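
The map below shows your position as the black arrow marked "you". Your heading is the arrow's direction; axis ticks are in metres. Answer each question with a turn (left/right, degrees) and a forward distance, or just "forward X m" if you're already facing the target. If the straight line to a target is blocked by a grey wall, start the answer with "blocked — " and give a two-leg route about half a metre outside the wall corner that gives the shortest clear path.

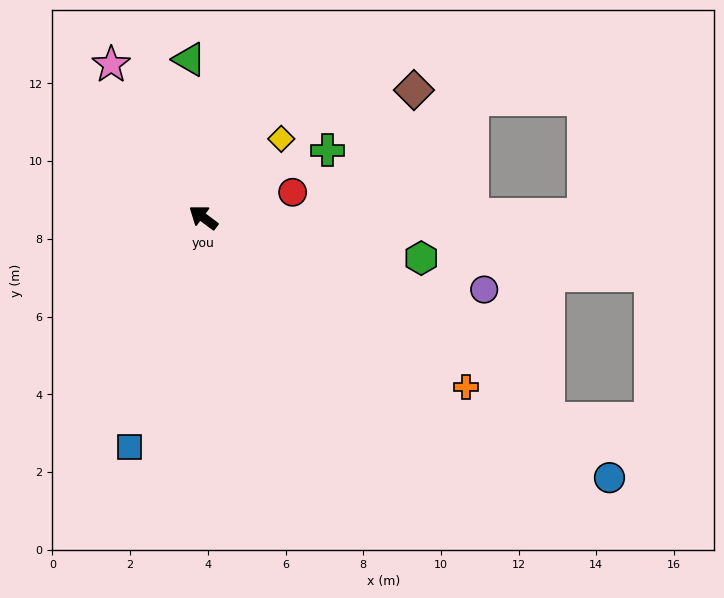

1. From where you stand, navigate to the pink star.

turn right 22°, forward 4.6 m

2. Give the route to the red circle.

turn right 128°, forward 2.4 m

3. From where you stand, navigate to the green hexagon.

turn right 154°, forward 5.7 m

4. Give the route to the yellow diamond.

turn right 98°, forward 2.8 m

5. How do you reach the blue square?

turn left 109°, forward 6.2 m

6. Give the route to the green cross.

turn right 115°, forward 3.6 m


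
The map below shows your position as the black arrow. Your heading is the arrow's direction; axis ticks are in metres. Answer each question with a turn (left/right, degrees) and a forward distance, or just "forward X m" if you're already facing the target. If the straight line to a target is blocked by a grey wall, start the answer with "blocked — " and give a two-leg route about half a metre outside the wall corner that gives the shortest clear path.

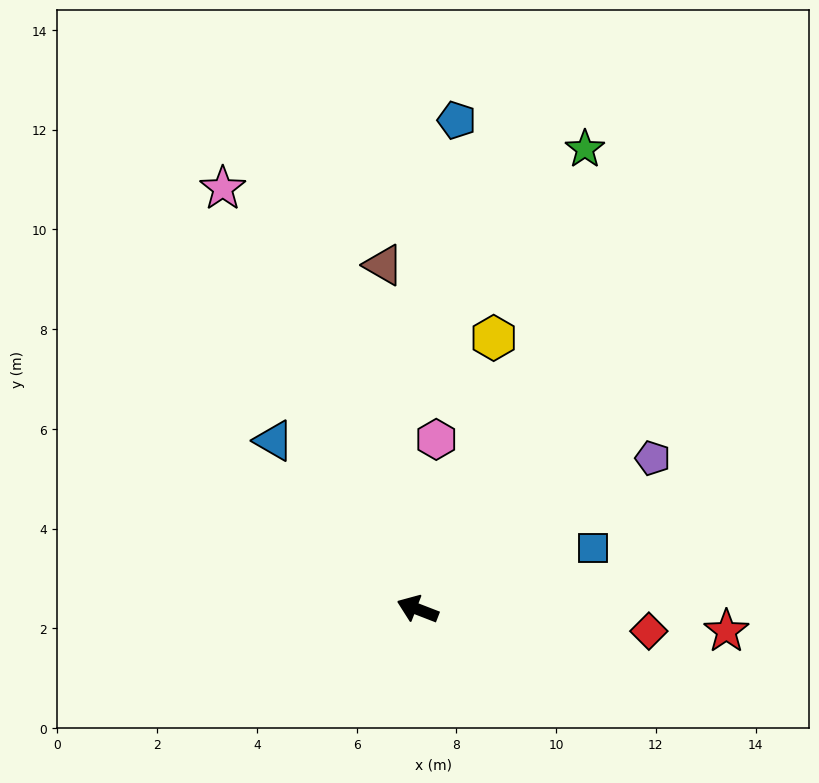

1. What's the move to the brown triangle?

turn right 63°, forward 6.9 m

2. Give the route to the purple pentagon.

turn right 126°, forward 5.6 m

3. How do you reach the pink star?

turn right 44°, forward 9.3 m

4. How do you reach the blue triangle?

turn right 28°, forward 4.4 m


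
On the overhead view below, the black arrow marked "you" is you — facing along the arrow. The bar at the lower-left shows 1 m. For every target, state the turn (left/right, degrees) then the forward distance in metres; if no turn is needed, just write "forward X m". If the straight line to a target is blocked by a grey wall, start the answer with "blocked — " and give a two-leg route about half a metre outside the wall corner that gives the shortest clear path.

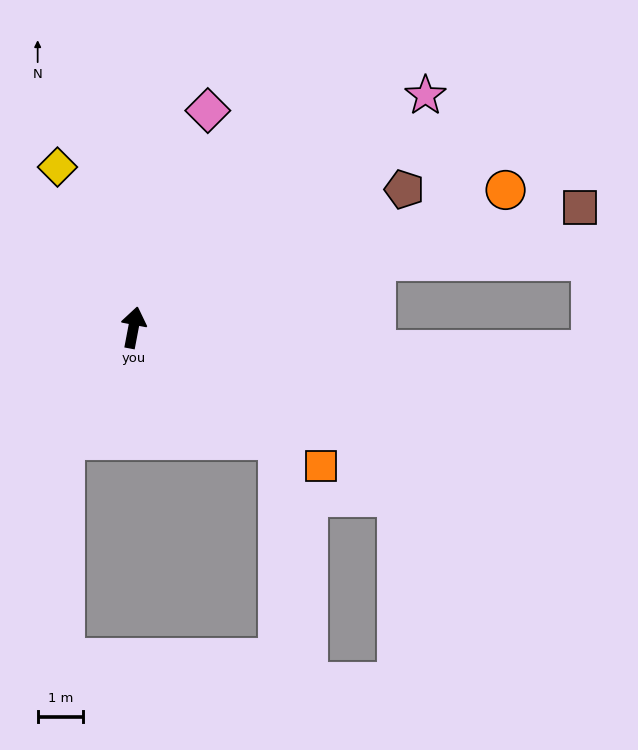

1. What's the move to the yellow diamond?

turn left 36°, forward 3.9 m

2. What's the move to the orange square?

turn right 116°, forward 5.1 m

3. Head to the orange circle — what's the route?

turn right 59°, forward 8.7 m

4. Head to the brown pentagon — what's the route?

turn right 52°, forward 6.7 m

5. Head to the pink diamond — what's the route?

turn right 8°, forward 5.1 m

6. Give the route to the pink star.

turn right 41°, forward 8.2 m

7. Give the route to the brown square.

turn right 64°, forward 10.2 m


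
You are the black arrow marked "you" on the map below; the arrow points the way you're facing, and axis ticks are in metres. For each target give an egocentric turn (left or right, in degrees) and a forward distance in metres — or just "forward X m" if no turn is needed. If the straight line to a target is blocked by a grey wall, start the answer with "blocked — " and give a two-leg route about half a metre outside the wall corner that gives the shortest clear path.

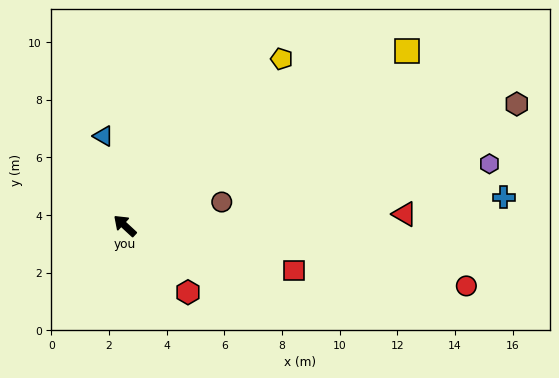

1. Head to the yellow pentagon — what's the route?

turn right 91°, forward 7.9 m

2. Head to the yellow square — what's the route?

turn right 106°, forward 11.5 m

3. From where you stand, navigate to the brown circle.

turn right 124°, forward 3.5 m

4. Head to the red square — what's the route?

turn right 152°, forward 6.1 m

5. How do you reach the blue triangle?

turn right 34°, forward 3.2 m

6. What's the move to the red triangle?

turn right 135°, forward 9.7 m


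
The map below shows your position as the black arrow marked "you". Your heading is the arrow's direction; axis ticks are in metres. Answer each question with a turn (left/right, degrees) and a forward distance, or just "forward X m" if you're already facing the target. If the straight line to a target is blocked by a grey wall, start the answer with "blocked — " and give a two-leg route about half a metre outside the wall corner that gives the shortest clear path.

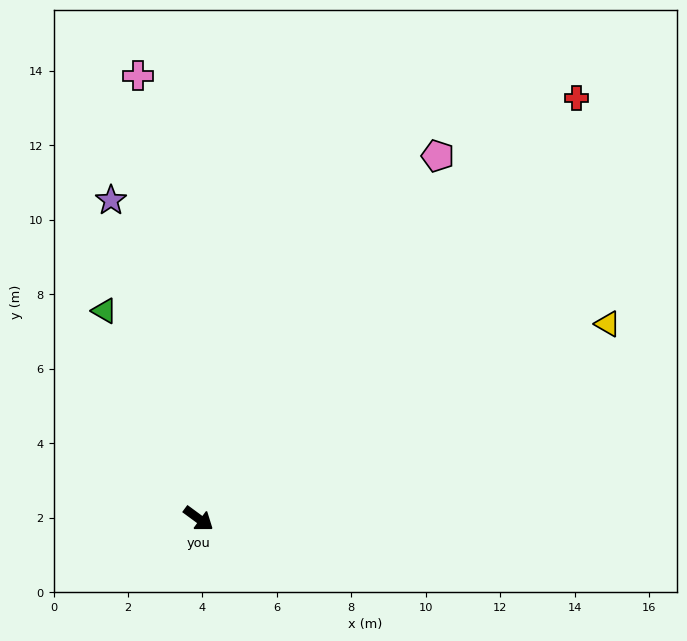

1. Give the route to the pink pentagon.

turn left 93°, forward 11.7 m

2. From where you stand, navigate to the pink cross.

turn left 134°, forward 12.0 m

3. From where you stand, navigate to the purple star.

turn left 142°, forward 8.9 m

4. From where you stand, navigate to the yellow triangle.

turn left 62°, forward 12.2 m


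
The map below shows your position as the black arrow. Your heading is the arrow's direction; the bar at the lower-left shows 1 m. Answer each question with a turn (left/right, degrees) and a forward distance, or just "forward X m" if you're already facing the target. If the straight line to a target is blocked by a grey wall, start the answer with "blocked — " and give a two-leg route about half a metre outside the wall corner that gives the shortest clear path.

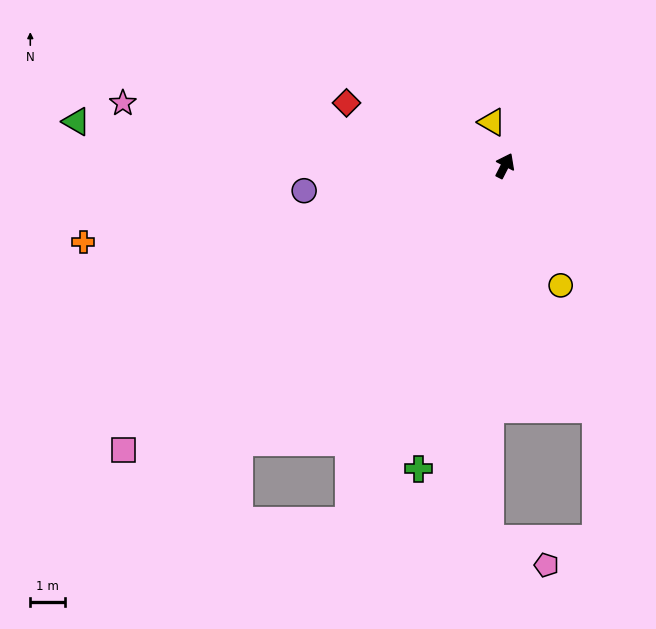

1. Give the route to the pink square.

turn left 154°, forward 13.7 m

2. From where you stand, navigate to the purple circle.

turn left 124°, forward 5.8 m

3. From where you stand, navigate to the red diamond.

turn left 95°, forward 4.9 m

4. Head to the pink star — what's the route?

turn left 108°, forward 11.2 m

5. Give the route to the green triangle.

turn left 111°, forward 12.4 m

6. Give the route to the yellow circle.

turn right 128°, forward 3.8 m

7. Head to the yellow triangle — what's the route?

turn left 44°, forward 1.3 m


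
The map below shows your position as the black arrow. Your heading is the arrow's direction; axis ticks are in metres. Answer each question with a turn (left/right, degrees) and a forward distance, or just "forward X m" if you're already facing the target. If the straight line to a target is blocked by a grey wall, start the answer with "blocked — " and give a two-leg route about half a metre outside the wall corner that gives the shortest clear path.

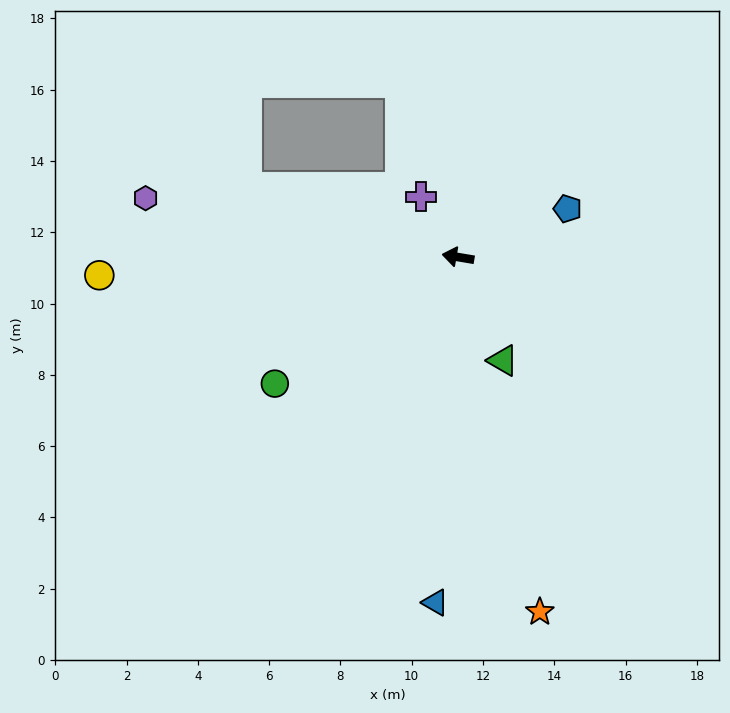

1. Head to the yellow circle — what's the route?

turn left 12°, forward 10.1 m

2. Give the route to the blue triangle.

turn left 96°, forward 9.7 m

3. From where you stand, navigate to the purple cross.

turn right 49°, forward 2.0 m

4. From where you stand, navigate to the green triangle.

turn left 123°, forward 3.2 m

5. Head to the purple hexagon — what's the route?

forward 8.9 m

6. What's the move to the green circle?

turn left 44°, forward 6.2 m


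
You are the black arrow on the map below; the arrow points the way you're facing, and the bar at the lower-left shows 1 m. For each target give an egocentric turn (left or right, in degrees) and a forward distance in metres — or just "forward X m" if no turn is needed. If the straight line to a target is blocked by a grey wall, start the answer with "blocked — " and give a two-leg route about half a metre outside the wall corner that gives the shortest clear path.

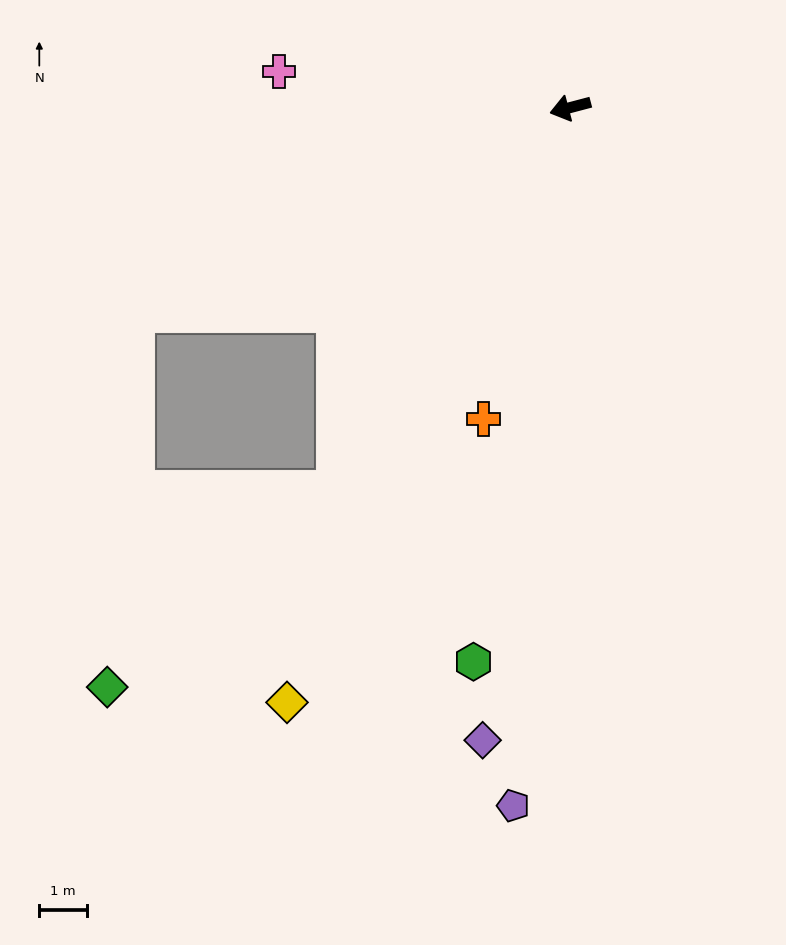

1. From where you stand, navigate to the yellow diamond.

turn left 50°, forward 13.8 m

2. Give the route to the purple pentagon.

turn left 71°, forward 14.7 m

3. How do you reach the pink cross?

turn right 22°, forward 6.1 m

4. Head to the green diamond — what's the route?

blocked — turn left 44°, forward 9.4 m, then turn right 18°, forward 6.3 m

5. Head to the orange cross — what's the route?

turn left 60°, forward 6.8 m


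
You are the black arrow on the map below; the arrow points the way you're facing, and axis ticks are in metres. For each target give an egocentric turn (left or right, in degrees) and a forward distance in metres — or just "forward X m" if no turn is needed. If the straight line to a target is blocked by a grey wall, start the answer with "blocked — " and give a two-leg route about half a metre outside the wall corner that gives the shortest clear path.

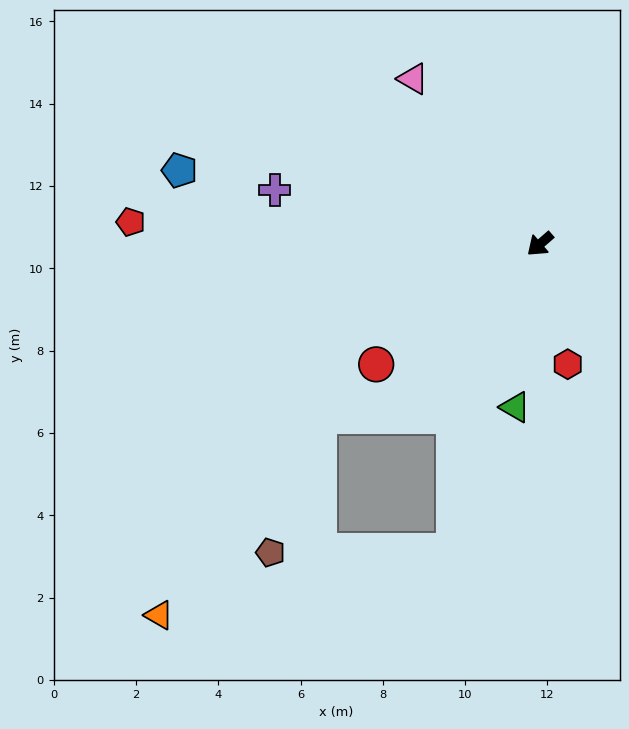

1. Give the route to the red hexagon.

turn left 62°, forward 3.0 m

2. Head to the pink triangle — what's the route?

turn right 93°, forward 5.1 m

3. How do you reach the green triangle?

turn left 40°, forward 4.0 m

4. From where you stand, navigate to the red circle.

turn right 5°, forward 4.9 m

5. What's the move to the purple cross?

turn right 53°, forward 6.6 m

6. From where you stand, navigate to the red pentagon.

turn right 44°, forward 10.0 m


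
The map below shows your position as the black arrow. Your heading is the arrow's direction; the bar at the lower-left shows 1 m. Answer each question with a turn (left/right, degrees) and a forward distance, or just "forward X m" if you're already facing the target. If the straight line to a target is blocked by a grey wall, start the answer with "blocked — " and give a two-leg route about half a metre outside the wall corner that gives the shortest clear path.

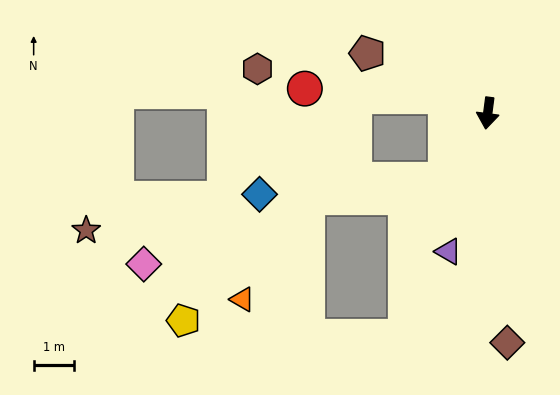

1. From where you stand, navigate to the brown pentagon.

turn right 109°, forward 3.3 m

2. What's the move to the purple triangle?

turn right 8°, forward 3.5 m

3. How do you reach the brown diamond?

turn left 12°, forward 5.7 m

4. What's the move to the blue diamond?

blocked — turn right 25°, forward 1.9 m, then turn right 53°, forward 4.6 m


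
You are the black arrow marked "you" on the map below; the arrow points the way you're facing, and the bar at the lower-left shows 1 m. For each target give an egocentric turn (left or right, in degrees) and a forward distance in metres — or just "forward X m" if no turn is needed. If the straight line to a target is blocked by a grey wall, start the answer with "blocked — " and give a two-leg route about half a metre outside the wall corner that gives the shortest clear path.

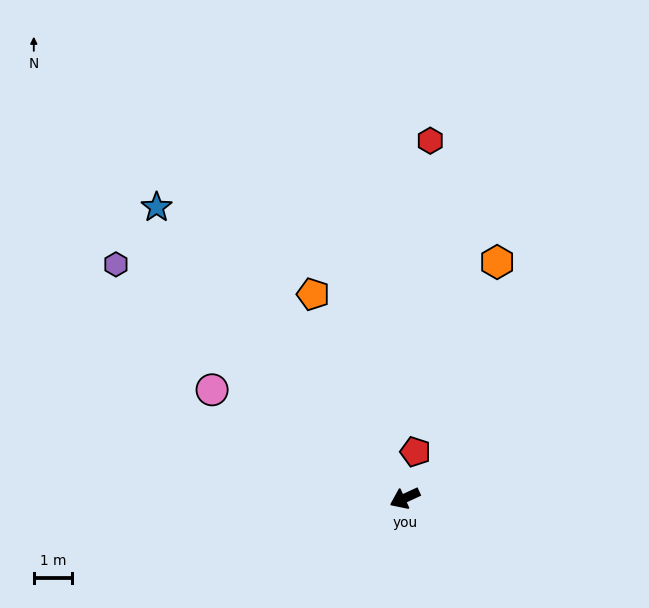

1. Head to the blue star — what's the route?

turn right 74°, forward 10.0 m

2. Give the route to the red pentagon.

turn right 128°, forward 1.2 m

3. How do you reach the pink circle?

turn right 54°, forward 5.8 m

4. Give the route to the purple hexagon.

turn right 64°, forward 9.7 m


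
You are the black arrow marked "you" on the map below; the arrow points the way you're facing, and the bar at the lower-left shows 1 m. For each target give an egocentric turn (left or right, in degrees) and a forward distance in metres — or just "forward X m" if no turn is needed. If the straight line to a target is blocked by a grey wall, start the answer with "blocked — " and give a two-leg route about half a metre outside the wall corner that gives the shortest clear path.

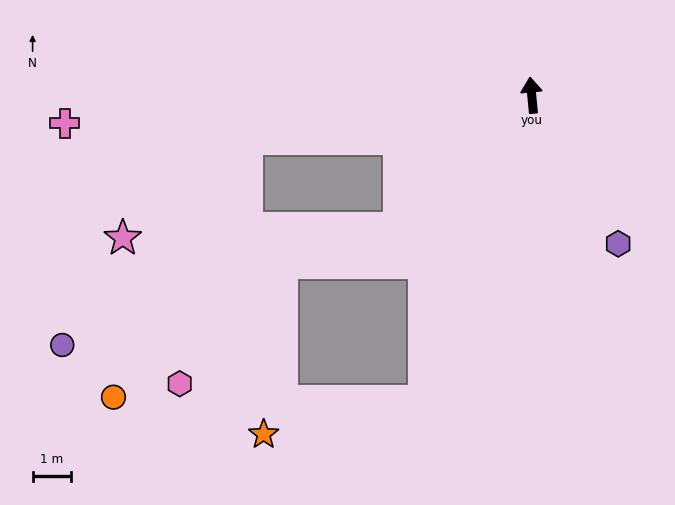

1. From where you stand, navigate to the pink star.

blocked — turn left 93°, forward 7.5 m, then turn left 30°, forward 4.1 m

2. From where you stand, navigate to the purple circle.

blocked — turn left 93°, forward 7.5 m, then turn left 40°, forward 7.2 m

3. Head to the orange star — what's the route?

blocked — turn left 155°, forward 8.5 m, then turn right 59°, forward 4.3 m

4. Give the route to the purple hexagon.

turn right 155°, forward 4.5 m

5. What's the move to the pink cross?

turn left 88°, forward 12.2 m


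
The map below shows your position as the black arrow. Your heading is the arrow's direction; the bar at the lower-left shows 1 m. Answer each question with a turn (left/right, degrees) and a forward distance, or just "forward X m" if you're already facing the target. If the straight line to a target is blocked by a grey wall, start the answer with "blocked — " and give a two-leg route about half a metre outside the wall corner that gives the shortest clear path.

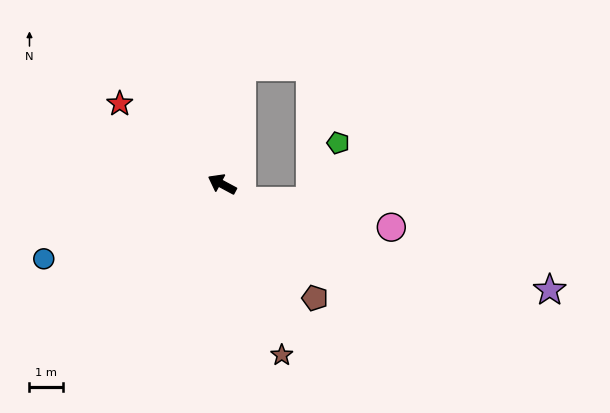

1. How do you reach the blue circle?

turn left 51°, forward 5.7 m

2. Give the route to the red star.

turn right 10°, forward 3.8 m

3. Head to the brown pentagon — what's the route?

turn left 157°, forward 4.3 m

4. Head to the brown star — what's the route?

turn left 137°, forward 5.3 m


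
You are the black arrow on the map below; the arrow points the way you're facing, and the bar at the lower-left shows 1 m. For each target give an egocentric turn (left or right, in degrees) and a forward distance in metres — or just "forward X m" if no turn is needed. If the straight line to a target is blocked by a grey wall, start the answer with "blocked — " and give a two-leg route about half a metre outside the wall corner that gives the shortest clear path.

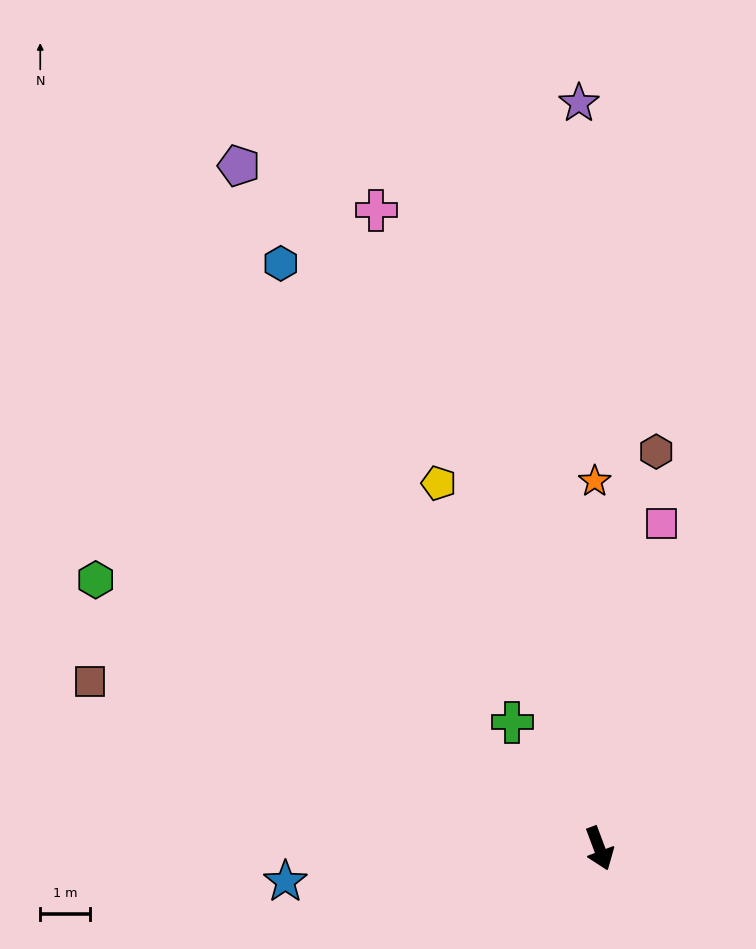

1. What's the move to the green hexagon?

turn right 139°, forward 11.4 m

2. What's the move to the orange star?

turn left 160°, forward 7.3 m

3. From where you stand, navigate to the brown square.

turn right 129°, forward 10.7 m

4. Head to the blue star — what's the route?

turn right 105°, forward 6.3 m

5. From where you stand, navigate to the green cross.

turn right 166°, forward 3.1 m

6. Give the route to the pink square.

turn left 149°, forward 6.6 m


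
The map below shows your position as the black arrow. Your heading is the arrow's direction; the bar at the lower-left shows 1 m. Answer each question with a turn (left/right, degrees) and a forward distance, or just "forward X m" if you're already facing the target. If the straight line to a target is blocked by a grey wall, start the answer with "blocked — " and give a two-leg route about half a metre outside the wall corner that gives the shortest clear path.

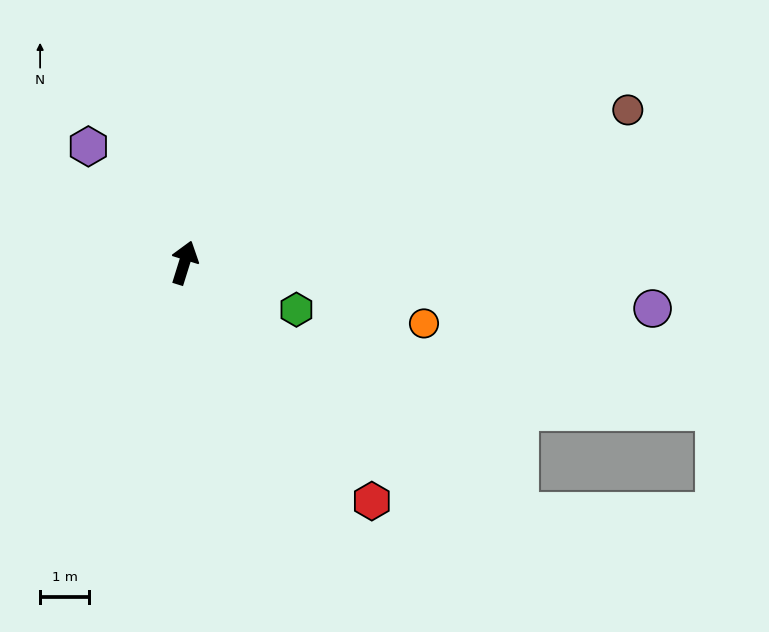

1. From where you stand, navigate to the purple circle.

turn right 78°, forward 9.6 m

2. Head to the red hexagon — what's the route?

turn right 124°, forward 6.2 m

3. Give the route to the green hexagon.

turn right 95°, forward 2.5 m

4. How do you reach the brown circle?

turn right 54°, forward 9.6 m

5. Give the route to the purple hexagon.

turn left 57°, forward 3.1 m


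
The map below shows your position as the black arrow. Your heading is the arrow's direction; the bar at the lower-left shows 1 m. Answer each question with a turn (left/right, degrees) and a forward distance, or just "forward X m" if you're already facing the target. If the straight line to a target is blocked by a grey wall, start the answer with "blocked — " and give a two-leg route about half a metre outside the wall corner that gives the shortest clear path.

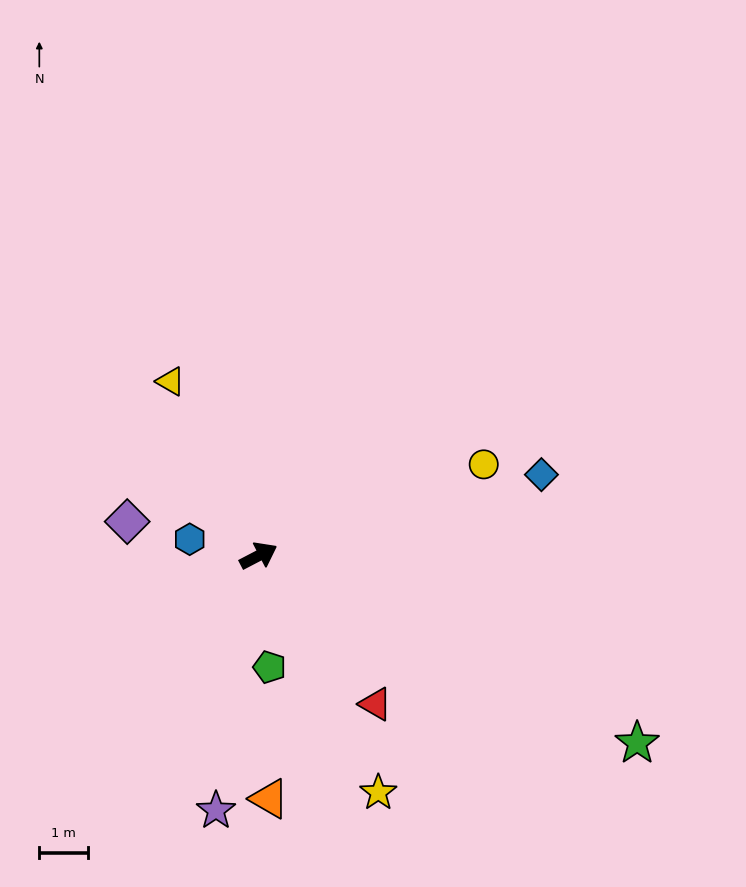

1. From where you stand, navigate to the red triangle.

turn right 79°, forward 3.9 m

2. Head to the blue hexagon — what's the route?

turn left 139°, forward 1.5 m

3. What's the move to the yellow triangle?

turn left 89°, forward 4.0 m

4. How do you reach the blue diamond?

turn right 12°, forward 6.1 m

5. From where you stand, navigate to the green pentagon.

turn right 112°, forward 2.3 m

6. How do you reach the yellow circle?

turn right 5°, forward 5.0 m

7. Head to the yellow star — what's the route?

turn right 91°, forward 5.5 m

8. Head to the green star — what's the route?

turn right 54°, forward 8.7 m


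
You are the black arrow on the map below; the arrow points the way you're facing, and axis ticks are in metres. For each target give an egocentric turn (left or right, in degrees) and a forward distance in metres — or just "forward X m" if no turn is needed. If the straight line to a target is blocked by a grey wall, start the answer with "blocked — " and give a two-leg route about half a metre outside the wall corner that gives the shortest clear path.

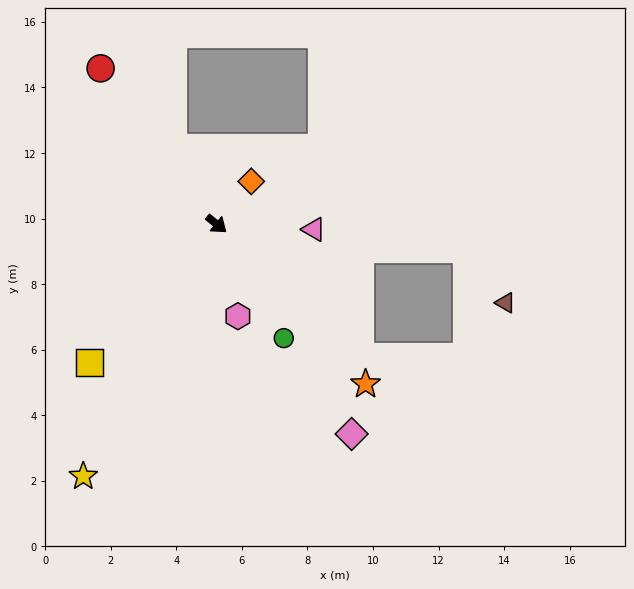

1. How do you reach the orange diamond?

turn left 90°, forward 1.7 m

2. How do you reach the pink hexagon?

turn right 38°, forward 2.9 m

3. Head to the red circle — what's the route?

turn left 166°, forward 5.9 m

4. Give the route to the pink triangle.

turn left 36°, forward 3.0 m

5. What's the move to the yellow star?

turn right 79°, forward 8.7 m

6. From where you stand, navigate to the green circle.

turn right 20°, forward 4.0 m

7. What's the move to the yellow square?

turn right 93°, forward 5.7 m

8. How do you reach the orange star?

turn right 8°, forward 6.7 m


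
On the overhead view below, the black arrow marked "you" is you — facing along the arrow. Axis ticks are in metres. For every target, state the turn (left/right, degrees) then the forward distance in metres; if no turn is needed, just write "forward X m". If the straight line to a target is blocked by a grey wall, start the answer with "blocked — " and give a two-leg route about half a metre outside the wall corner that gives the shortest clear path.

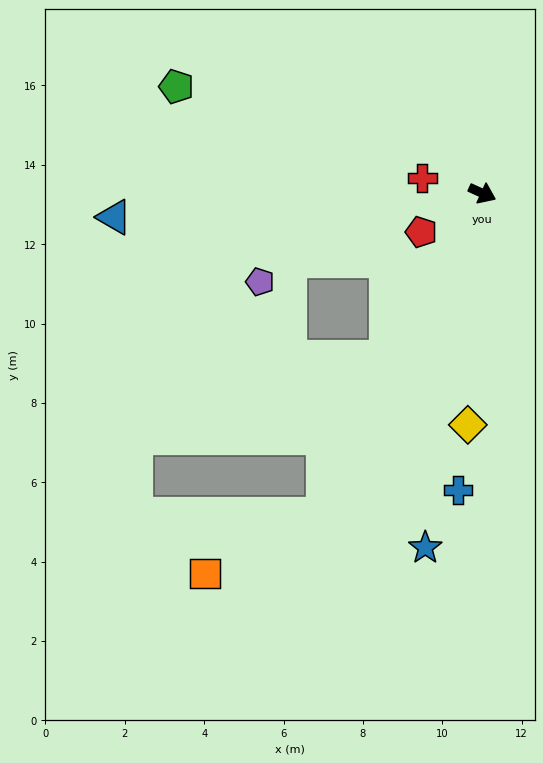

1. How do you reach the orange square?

blocked — turn right 92°, forward 9.0 m, then turn right 37°, forward 3.3 m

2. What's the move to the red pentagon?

turn right 123°, forward 1.8 m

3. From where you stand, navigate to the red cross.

turn right 170°, forward 1.6 m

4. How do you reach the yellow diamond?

turn right 69°, forward 5.8 m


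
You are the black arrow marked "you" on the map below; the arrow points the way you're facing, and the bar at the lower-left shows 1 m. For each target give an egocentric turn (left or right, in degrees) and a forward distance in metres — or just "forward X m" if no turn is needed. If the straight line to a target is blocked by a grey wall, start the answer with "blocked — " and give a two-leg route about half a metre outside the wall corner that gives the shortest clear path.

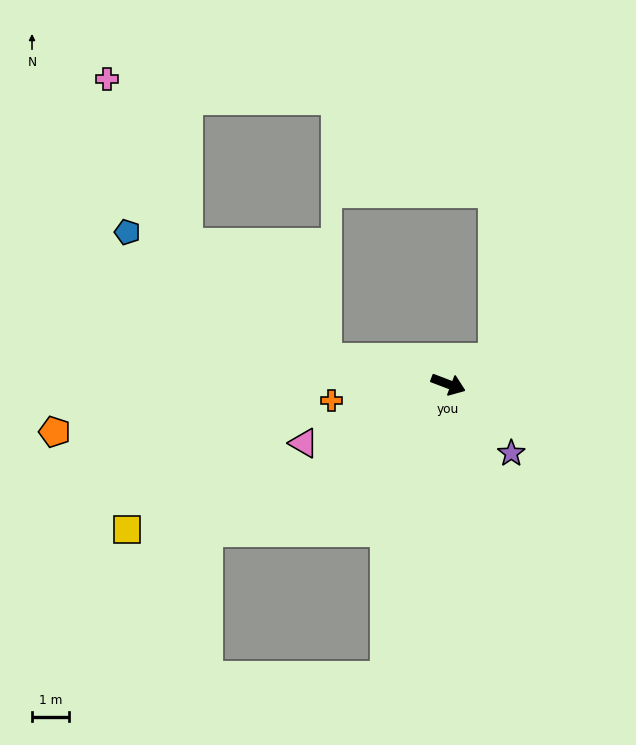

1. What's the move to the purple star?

turn right 27°, forward 2.5 m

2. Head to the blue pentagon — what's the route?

blocked — turn right 171°, forward 3.3 m, then turn right 21°, forward 6.3 m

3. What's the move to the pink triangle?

turn right 137°, forward 4.2 m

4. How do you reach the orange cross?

turn right 151°, forward 3.2 m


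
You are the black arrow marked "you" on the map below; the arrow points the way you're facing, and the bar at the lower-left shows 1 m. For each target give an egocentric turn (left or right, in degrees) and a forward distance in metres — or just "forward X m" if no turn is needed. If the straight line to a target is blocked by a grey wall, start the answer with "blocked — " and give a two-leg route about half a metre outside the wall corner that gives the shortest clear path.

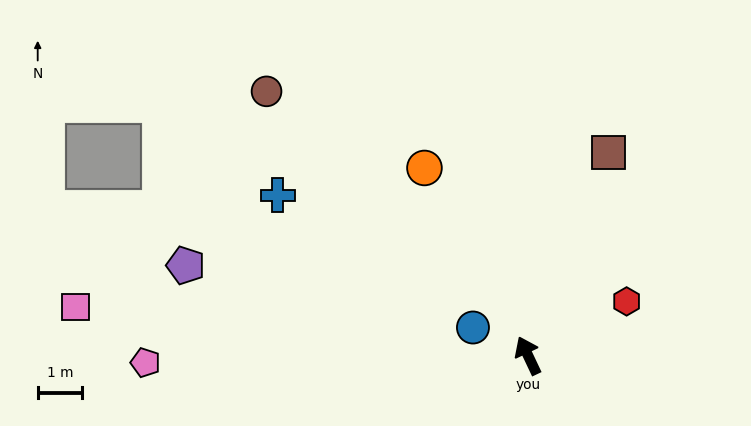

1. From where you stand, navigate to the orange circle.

turn left 4°, forward 4.8 m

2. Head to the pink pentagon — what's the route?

turn left 66°, forward 8.6 m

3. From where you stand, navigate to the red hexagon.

turn right 86°, forward 2.5 m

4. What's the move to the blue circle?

turn left 38°, forward 1.4 m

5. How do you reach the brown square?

turn right 47°, forward 4.9 m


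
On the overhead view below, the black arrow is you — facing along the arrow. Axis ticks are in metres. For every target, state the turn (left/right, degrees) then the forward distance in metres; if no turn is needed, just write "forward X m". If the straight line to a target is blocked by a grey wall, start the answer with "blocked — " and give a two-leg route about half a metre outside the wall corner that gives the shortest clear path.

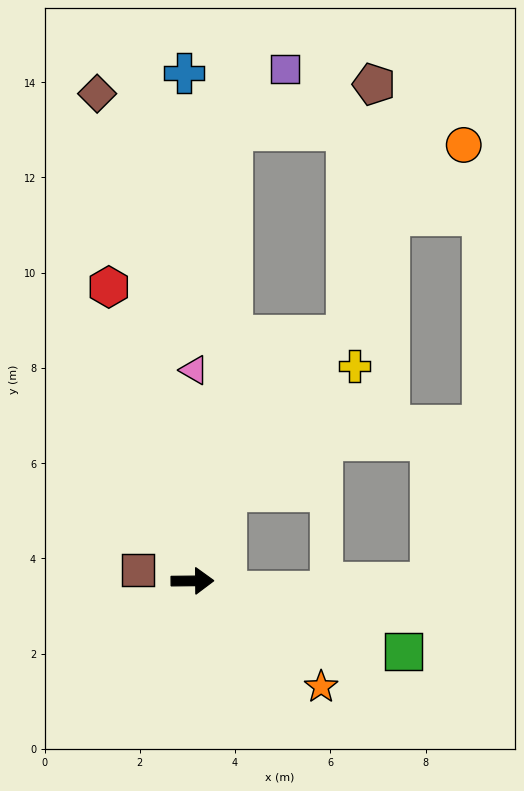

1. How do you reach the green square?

turn right 19°, forward 4.7 m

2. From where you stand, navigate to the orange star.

turn right 40°, forward 3.5 m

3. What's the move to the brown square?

turn left 168°, forward 1.2 m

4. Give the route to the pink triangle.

turn left 89°, forward 4.4 m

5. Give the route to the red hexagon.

turn left 105°, forward 6.4 m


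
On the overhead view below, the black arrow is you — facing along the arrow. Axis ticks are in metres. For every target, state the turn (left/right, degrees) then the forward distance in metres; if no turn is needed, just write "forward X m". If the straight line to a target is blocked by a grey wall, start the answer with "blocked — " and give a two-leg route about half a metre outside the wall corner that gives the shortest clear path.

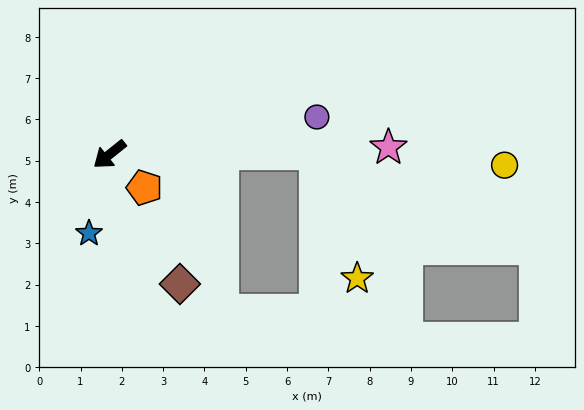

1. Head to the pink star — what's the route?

turn left 143°, forward 6.8 m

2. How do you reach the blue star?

turn left 37°, forward 2.0 m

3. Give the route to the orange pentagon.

turn left 98°, forward 1.2 m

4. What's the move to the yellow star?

blocked — turn left 142°, forward 5.0 m, then turn right 73°, forward 3.2 m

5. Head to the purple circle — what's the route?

turn left 152°, forward 5.1 m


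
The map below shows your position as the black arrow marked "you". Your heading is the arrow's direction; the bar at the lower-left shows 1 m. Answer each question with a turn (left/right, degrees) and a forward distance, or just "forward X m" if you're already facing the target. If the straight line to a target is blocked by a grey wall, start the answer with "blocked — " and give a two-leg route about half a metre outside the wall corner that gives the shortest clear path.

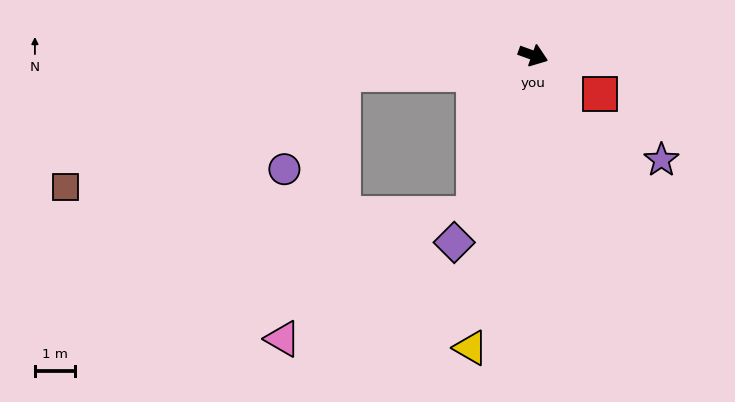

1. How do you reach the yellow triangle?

turn right 82°, forward 7.4 m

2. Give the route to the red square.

turn right 10°, forward 1.9 m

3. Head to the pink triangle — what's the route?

blocked — turn right 154°, forward 4.7 m, then turn left 71°, forward 6.7 m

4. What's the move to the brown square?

blocked — turn right 154°, forward 4.7 m, then turn left 16°, forward 7.5 m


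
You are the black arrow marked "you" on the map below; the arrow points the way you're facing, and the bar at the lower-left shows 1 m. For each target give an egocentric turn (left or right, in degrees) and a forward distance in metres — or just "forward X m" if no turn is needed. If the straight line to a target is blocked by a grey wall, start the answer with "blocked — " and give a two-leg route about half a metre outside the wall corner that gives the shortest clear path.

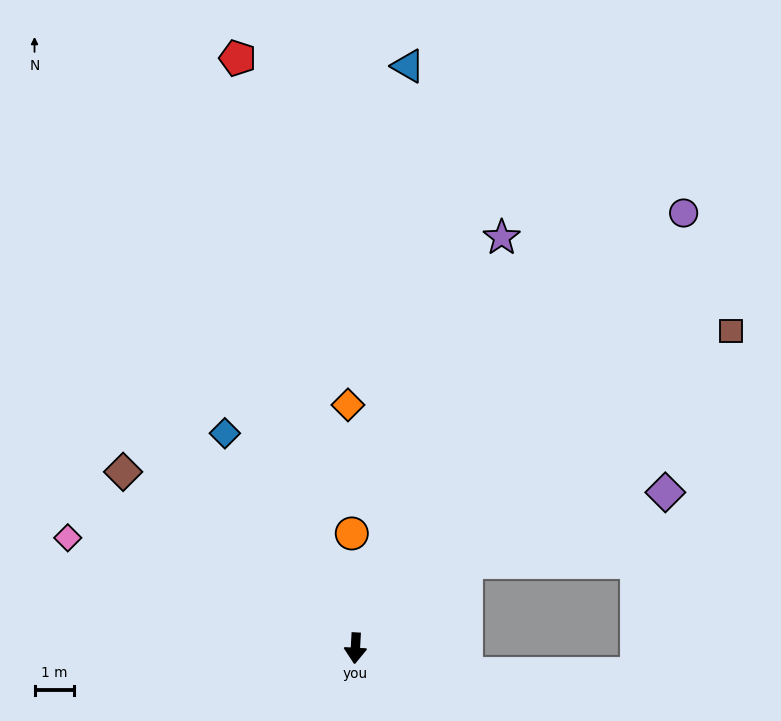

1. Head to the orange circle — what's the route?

turn right 175°, forward 2.9 m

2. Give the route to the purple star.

turn left 163°, forward 11.1 m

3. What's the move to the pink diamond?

turn right 108°, forward 7.9 m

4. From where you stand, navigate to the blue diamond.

turn right 146°, forward 6.4 m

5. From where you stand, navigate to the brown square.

turn left 133°, forward 12.6 m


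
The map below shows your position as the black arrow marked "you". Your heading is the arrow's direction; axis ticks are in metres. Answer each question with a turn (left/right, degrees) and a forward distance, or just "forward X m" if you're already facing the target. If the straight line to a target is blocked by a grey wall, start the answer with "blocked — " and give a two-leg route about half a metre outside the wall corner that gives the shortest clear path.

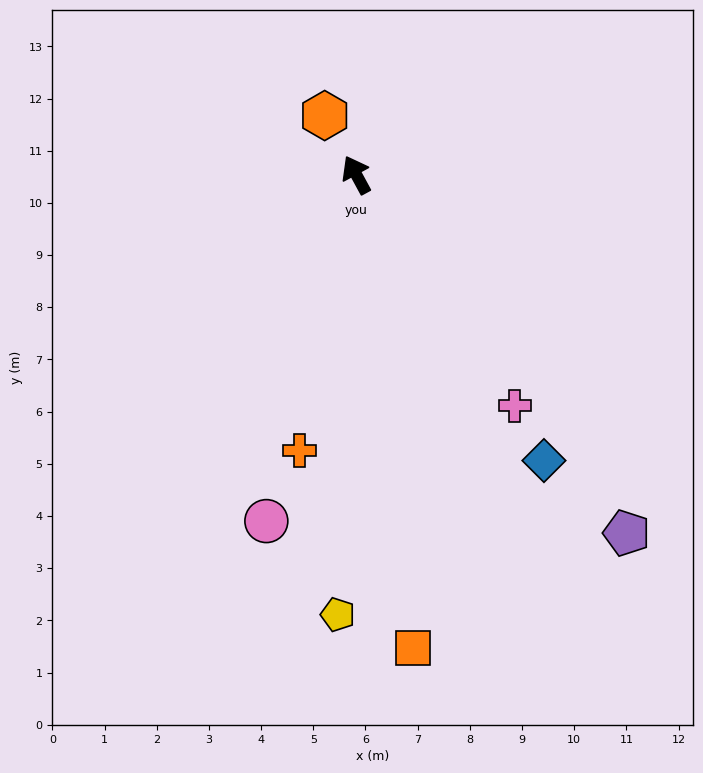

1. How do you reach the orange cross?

turn left 140°, forward 5.4 m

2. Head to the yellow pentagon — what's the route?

turn left 149°, forward 8.4 m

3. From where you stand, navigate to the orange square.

turn left 158°, forward 9.1 m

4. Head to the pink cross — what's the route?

turn right 174°, forward 5.4 m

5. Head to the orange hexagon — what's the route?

forward 1.3 m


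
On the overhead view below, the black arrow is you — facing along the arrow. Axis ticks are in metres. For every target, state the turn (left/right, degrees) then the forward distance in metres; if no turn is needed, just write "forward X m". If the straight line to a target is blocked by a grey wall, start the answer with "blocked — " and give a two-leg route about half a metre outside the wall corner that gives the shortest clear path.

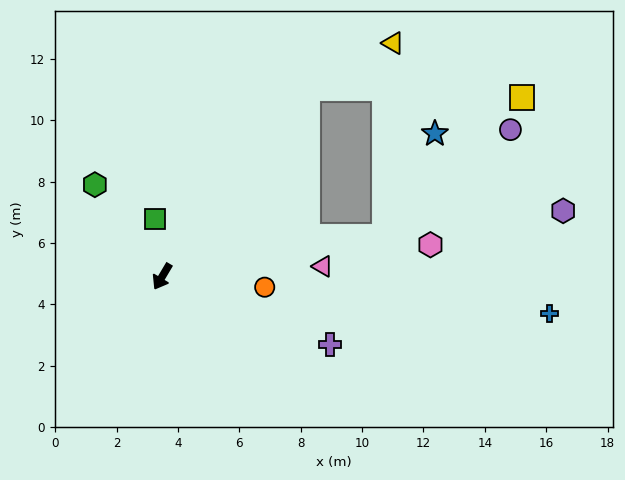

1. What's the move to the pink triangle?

turn left 124°, forward 5.2 m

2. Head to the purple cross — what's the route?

turn left 99°, forward 5.9 m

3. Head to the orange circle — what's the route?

turn left 115°, forward 3.4 m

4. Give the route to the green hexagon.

turn right 113°, forward 3.7 m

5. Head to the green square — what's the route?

turn right 142°, forward 1.9 m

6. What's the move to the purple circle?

blocked — turn left 131°, forward 7.4 m, then turn left 30°, forward 5.4 m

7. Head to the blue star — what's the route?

blocked — turn left 131°, forward 7.4 m, then turn left 54°, forward 3.8 m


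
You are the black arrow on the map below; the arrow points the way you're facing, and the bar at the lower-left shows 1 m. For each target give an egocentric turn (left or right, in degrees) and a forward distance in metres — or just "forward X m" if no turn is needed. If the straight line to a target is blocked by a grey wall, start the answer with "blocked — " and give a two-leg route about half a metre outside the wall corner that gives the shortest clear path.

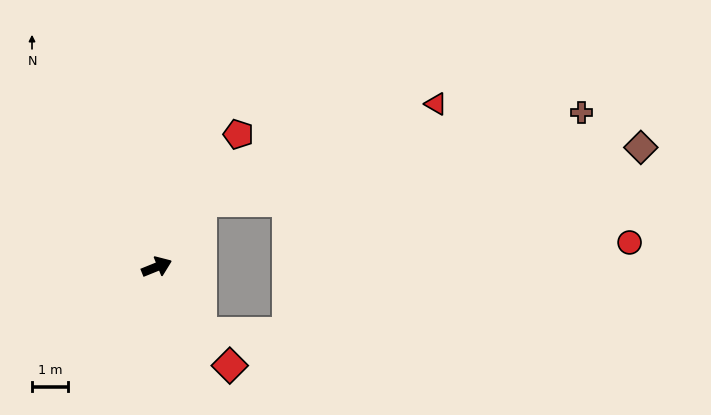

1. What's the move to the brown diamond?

blocked — turn left 34°, forward 2.2 m, then turn right 49°, forward 12.2 m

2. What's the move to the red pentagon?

turn left 36°, forward 4.3 m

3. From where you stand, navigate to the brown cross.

blocked — turn left 34°, forward 2.2 m, then turn right 43°, forward 10.7 m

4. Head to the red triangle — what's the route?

blocked — turn left 34°, forward 2.2 m, then turn right 33°, forward 7.0 m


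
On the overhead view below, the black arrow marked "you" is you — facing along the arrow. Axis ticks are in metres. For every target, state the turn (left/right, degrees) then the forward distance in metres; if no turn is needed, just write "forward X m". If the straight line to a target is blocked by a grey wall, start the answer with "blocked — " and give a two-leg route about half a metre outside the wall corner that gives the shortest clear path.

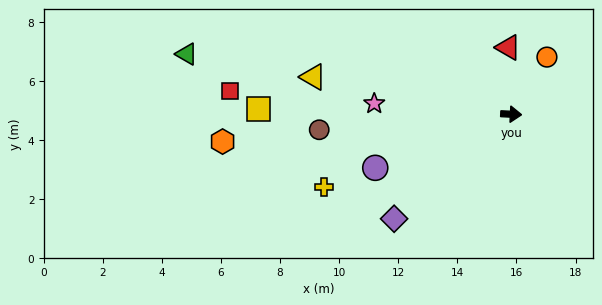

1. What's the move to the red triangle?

turn left 95°, forward 2.3 m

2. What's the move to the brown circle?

turn right 173°, forward 6.5 m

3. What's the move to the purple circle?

turn right 156°, forward 4.9 m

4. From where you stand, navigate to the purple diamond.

turn right 135°, forward 5.3 m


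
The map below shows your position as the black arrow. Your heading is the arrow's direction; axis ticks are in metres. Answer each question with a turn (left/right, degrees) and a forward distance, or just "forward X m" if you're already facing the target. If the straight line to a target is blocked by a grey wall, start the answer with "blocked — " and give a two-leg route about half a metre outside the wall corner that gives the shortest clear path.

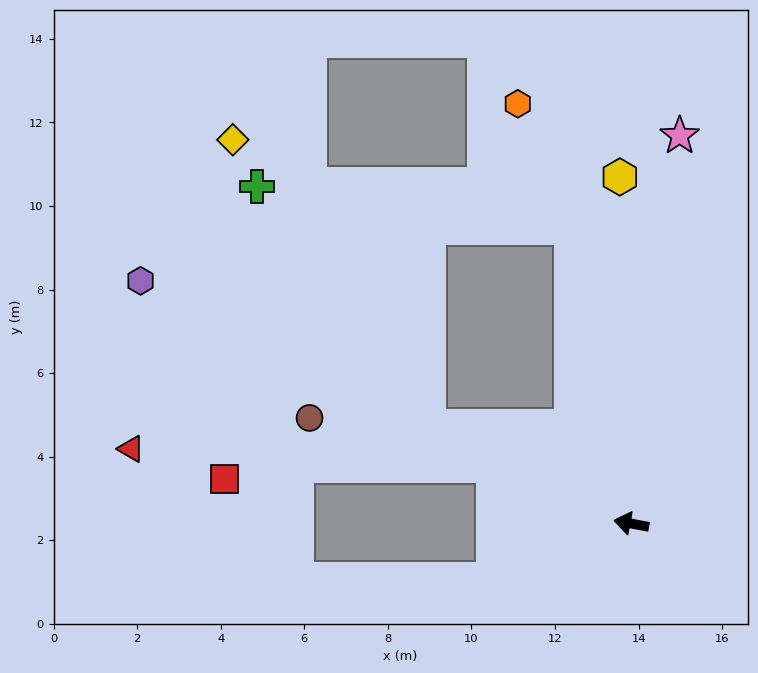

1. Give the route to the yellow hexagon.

turn right 78°, forward 8.3 m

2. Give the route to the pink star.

turn right 87°, forward 9.4 m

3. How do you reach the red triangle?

blocked — turn right 13°, forward 3.6 m, then turn left 21°, forward 8.7 m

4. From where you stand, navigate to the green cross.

blocked — turn right 15°, forward 5.4 m, then turn right 29°, forward 7.1 m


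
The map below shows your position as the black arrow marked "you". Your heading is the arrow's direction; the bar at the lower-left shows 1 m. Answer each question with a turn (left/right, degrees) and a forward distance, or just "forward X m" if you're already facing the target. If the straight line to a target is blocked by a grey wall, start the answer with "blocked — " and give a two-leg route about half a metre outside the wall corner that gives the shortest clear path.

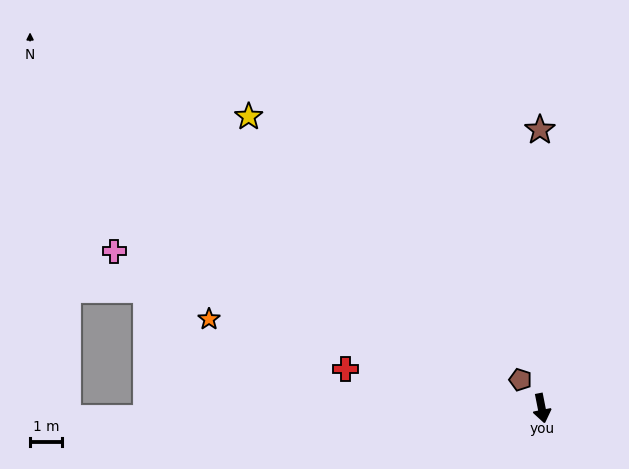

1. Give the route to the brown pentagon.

turn right 154°, forward 1.1 m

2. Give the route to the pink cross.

turn right 121°, forward 14.4 m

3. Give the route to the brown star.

turn left 169°, forward 8.8 m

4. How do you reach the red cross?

turn right 112°, forward 6.3 m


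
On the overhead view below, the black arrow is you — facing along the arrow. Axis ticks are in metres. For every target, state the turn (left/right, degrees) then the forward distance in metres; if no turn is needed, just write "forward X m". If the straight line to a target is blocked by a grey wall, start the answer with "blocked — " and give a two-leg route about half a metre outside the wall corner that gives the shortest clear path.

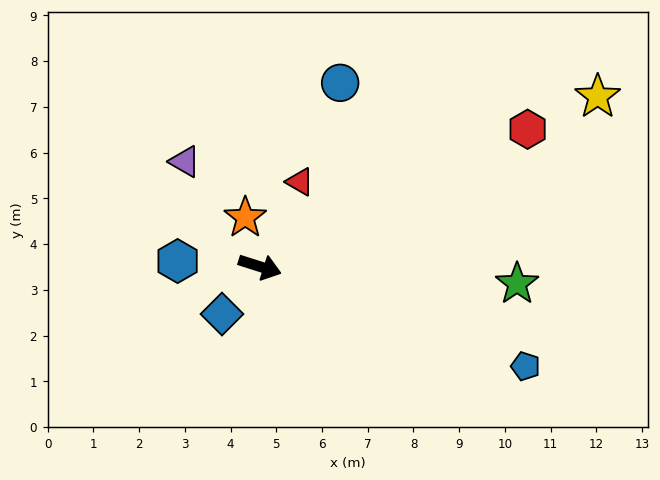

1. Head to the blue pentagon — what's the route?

turn right 3°, forward 6.2 m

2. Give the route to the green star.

turn left 14°, forward 5.6 m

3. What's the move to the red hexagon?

turn left 45°, forward 6.6 m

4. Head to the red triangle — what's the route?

turn left 82°, forward 2.0 m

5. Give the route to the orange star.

turn left 124°, forward 1.1 m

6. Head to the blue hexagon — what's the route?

turn right 166°, forward 1.8 m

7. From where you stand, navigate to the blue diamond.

turn right 111°, forward 1.3 m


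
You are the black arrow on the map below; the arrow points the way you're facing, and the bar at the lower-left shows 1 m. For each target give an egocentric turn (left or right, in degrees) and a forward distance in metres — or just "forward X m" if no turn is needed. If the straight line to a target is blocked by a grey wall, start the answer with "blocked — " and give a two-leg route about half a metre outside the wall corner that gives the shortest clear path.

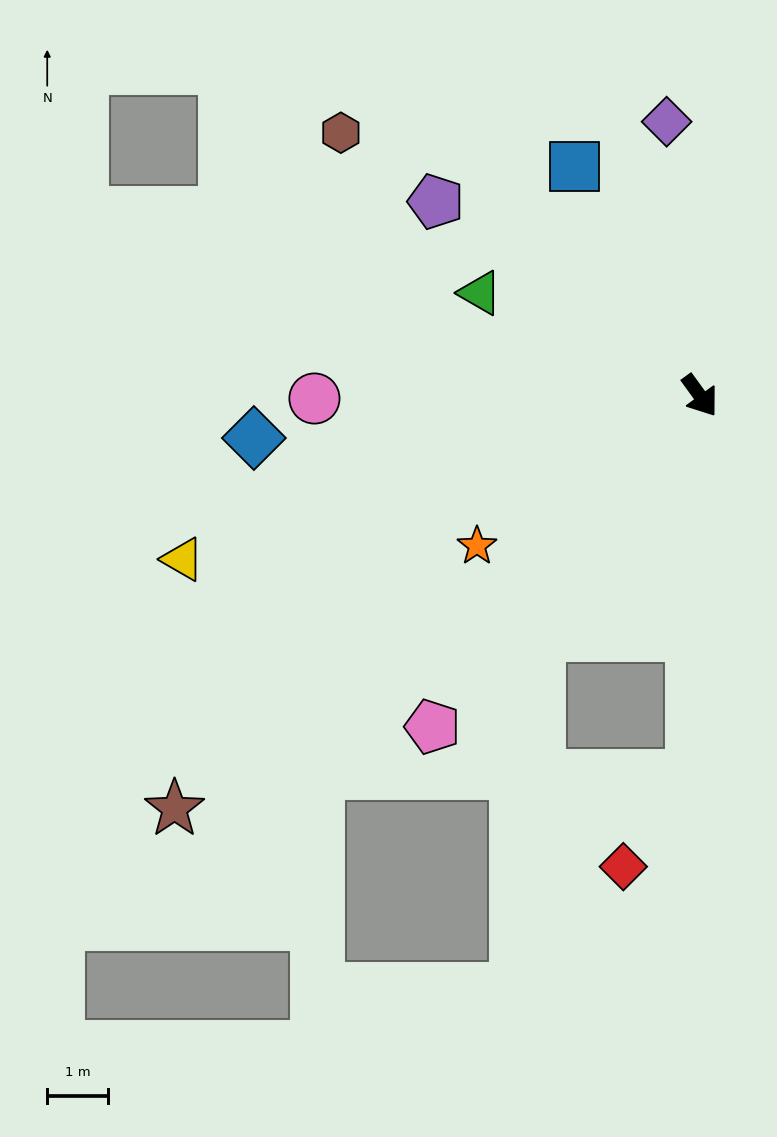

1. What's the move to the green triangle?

turn right 151°, forward 4.0 m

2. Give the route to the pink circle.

turn right 126°, forward 6.3 m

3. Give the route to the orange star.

turn right 92°, forward 4.4 m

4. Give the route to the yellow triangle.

turn right 108°, forward 8.9 m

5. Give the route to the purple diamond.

turn left 151°, forward 4.5 m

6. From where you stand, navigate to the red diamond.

blocked — turn right 37°, forward 6.2 m, then turn right 36°, forward 1.9 m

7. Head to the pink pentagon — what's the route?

turn right 75°, forward 7.0 m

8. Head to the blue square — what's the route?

turn left 173°, forward 4.3 m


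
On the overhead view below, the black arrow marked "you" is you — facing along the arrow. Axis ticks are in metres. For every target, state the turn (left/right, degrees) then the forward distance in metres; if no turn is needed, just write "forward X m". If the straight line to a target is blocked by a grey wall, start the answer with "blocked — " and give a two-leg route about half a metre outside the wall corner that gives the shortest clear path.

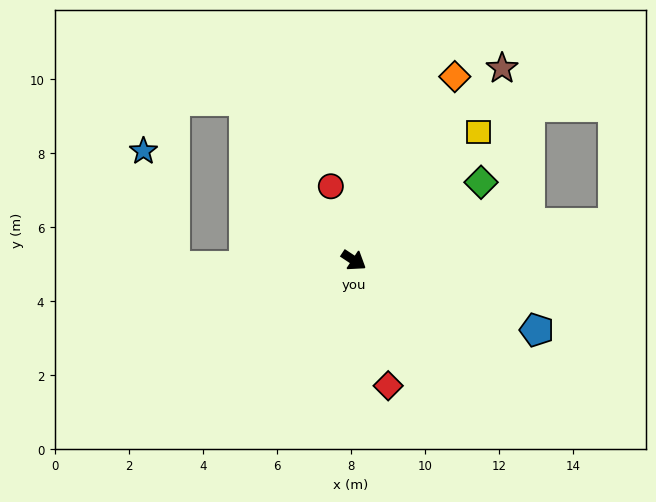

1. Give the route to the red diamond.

turn right 41°, forward 3.5 m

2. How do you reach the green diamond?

turn left 65°, forward 4.0 m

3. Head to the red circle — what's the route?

turn left 141°, forward 2.1 m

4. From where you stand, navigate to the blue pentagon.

turn left 13°, forward 5.3 m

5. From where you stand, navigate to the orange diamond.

turn left 95°, forward 5.7 m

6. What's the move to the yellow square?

turn left 79°, forward 4.8 m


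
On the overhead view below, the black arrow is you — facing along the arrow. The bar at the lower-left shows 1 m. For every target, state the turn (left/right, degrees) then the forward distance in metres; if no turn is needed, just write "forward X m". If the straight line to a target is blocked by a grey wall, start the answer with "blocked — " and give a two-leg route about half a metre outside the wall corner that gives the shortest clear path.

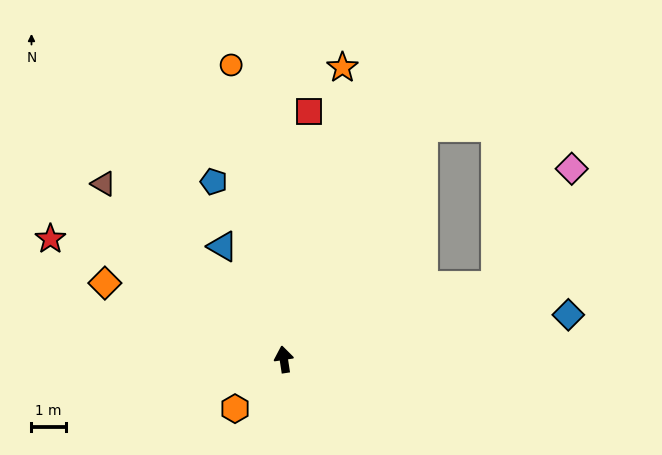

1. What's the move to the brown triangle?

turn left 37°, forward 7.3 m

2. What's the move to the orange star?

turn right 20°, forward 8.7 m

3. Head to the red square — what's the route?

turn right 14°, forward 7.3 m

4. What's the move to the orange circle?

forward 8.7 m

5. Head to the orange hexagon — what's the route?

turn left 127°, forward 2.0 m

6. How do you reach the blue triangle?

turn left 20°, forward 3.7 m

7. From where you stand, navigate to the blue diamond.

turn right 90°, forward 8.4 m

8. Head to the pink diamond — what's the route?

blocked — turn right 79°, forward 6.6 m, then turn left 37°, forward 4.1 m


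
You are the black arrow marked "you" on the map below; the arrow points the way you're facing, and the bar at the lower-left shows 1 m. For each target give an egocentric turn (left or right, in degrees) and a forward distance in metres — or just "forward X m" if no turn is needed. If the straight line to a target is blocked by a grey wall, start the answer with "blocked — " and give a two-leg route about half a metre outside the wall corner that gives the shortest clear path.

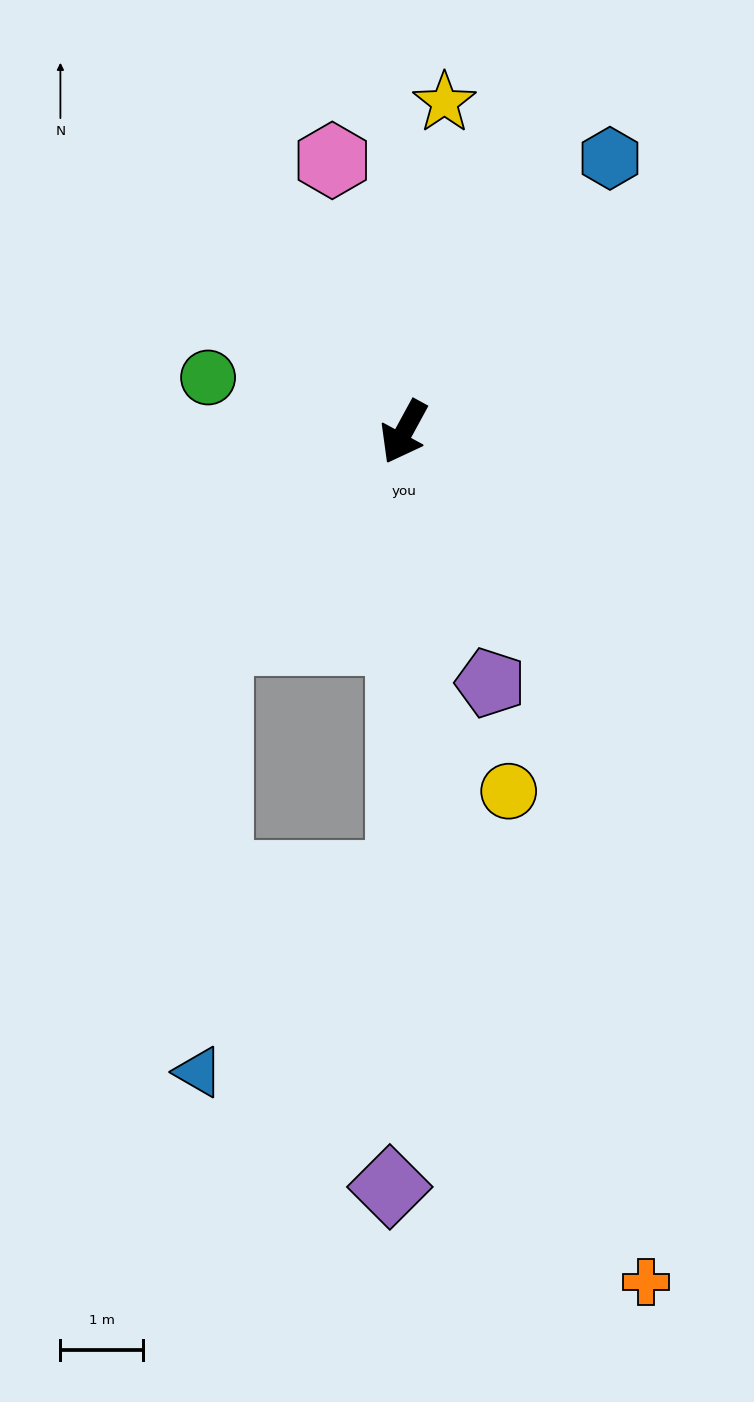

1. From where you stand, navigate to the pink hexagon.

turn right 137°, forward 3.4 m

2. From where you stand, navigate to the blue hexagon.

turn left 172°, forward 4.1 m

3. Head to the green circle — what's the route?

turn right 77°, forward 2.5 m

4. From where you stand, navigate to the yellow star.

turn right 158°, forward 4.0 m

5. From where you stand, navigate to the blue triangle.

blocked — turn right 13°, forward 3.4 m, then turn left 39°, forward 5.2 m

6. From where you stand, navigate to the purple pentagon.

turn left 48°, forward 3.2 m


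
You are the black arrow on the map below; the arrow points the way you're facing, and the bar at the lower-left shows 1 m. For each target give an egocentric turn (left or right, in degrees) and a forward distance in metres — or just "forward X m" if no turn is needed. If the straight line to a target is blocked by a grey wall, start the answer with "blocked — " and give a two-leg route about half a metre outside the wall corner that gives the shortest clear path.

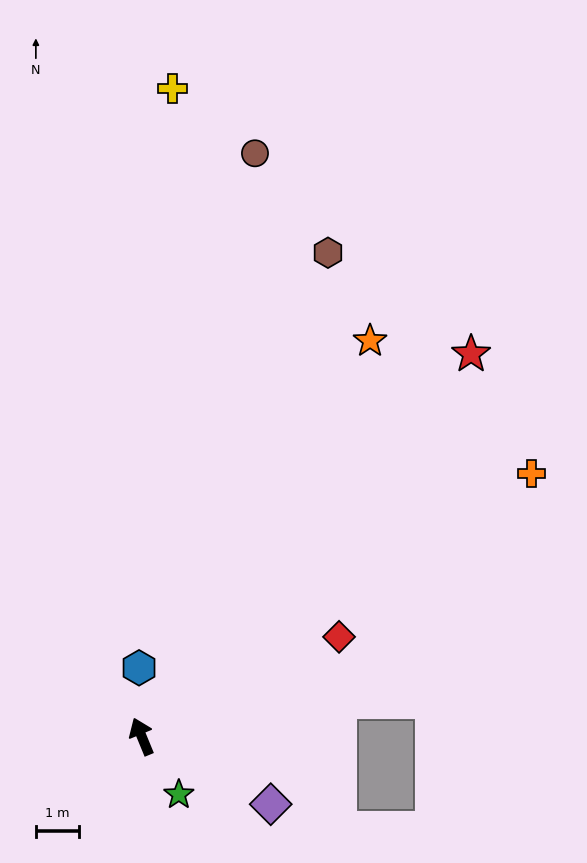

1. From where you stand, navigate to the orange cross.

turn right 78°, forward 11.0 m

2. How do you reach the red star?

turn right 63°, forward 11.8 m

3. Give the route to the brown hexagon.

turn right 43°, forward 12.1 m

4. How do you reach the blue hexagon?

turn right 20°, forward 1.6 m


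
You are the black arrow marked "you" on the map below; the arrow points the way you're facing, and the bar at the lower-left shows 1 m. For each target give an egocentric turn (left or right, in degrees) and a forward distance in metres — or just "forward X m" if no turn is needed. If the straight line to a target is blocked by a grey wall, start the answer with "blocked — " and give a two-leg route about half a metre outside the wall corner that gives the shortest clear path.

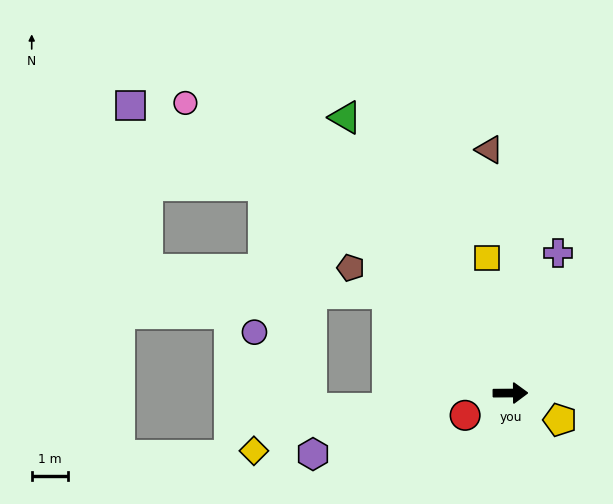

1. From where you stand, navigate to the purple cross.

turn left 71°, forward 4.0 m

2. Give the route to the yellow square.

turn left 99°, forward 3.8 m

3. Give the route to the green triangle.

turn left 121°, forward 8.8 m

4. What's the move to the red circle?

turn right 154°, forward 1.4 m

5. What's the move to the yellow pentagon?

turn right 29°, forward 1.5 m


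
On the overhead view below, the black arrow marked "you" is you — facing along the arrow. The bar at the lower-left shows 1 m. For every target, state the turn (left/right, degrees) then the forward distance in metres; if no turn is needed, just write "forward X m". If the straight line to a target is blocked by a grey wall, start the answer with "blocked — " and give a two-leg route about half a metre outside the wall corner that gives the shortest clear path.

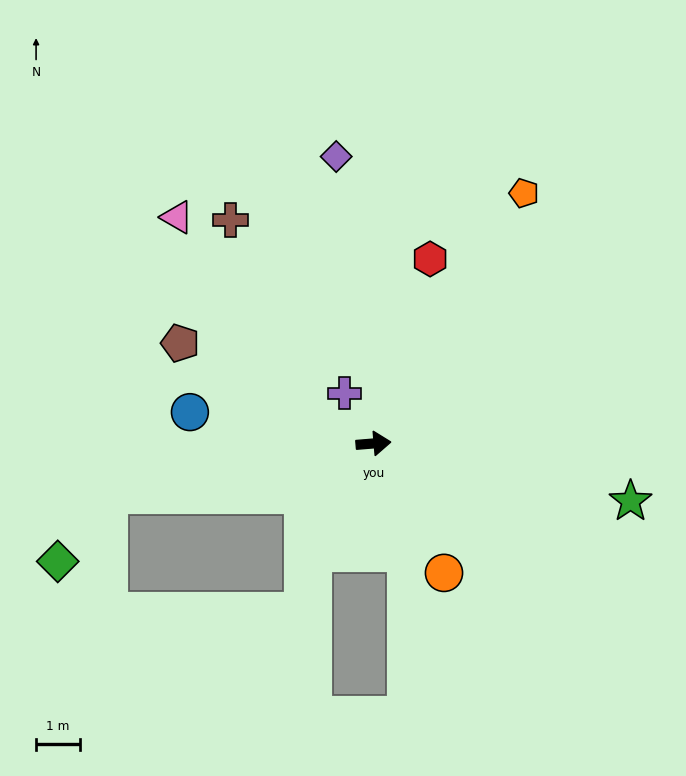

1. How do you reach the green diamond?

blocked — turn right 174°, forward 6.1 m, then turn left 42°, forward 1.9 m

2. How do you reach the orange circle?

turn right 66°, forward 3.4 m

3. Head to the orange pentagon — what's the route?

turn left 54°, forward 6.6 m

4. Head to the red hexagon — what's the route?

turn left 68°, forward 4.4 m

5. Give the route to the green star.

turn right 17°, forward 6.0 m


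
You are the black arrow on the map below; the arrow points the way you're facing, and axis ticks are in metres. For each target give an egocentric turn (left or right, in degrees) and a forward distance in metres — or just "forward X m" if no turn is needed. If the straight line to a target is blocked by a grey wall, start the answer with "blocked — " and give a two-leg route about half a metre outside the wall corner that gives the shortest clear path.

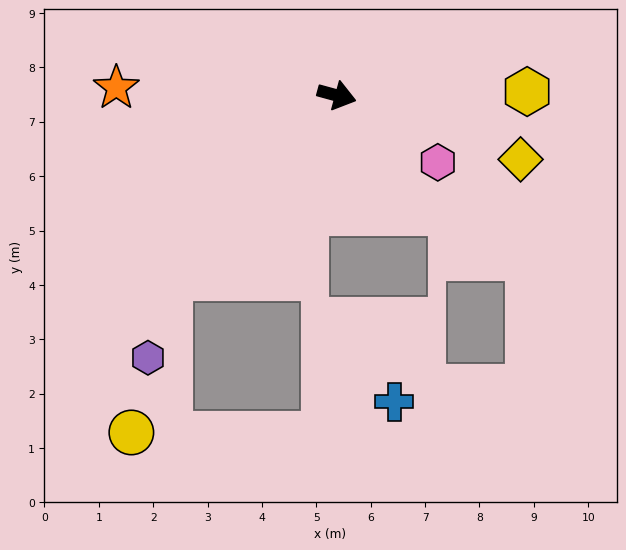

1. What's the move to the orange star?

turn right 167°, forward 4.1 m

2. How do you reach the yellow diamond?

turn right 4°, forward 3.6 m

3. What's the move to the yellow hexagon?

turn left 16°, forward 3.5 m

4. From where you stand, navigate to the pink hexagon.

turn right 18°, forward 2.2 m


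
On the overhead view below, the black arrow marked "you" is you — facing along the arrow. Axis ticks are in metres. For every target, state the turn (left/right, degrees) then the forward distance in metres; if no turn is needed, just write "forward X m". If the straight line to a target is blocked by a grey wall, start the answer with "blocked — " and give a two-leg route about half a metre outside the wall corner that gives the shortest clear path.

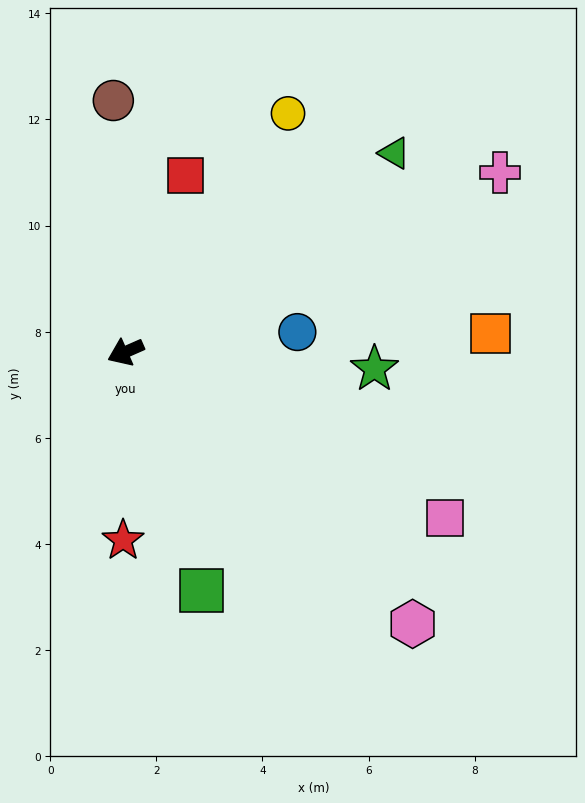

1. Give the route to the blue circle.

turn left 163°, forward 3.3 m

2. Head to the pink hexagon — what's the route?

turn left 113°, forward 7.5 m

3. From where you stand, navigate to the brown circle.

turn right 111°, forward 4.7 m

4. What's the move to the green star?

turn left 152°, forward 4.7 m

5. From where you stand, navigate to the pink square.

turn left 129°, forward 6.8 m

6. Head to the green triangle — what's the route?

turn right 167°, forward 6.3 m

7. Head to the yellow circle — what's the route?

turn right 148°, forward 5.4 m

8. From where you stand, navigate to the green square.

turn left 84°, forward 4.7 m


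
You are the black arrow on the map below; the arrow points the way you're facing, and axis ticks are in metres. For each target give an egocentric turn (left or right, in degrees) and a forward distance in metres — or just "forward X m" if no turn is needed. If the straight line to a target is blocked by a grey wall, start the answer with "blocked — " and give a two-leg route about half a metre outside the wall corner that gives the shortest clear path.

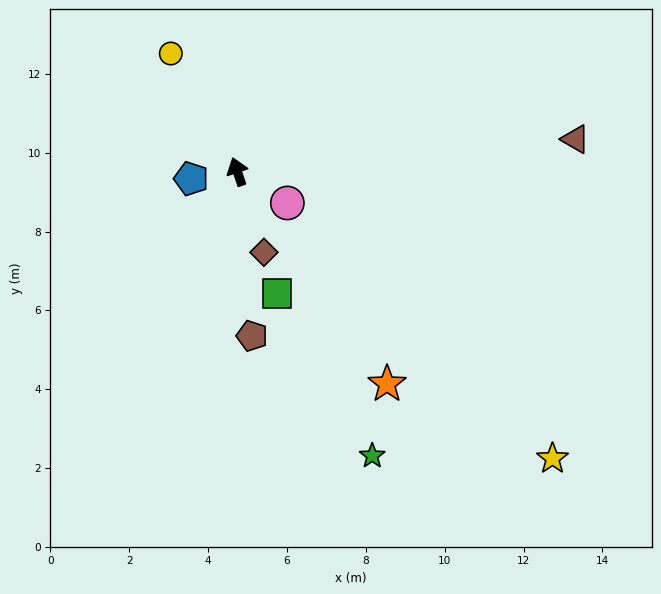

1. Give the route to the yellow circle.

turn left 11°, forward 3.4 m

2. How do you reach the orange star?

turn right 163°, forward 6.6 m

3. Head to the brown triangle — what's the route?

turn right 103°, forward 8.6 m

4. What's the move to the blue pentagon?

turn left 80°, forward 1.2 m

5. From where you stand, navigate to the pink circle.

turn right 141°, forward 1.5 m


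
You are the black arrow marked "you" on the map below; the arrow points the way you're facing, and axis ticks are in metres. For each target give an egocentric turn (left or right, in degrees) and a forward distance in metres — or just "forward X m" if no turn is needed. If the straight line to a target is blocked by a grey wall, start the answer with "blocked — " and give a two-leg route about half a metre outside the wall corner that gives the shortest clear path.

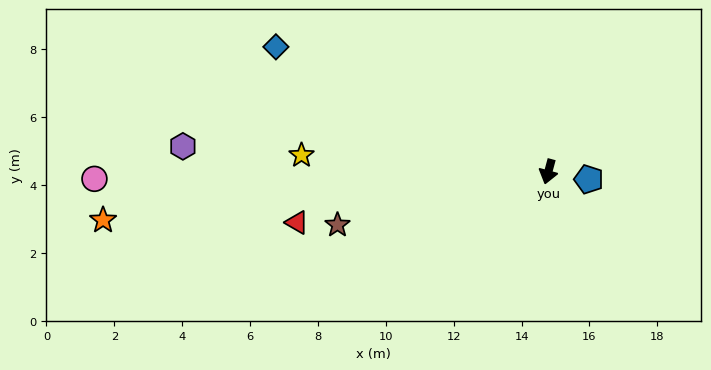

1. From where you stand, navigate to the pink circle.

turn right 74°, forward 13.4 m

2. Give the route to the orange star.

turn right 69°, forward 13.2 m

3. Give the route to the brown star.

turn right 61°, forward 6.4 m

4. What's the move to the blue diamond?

turn right 100°, forward 8.8 m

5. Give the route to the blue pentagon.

turn left 94°, forward 1.2 m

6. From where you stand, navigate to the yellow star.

turn right 79°, forward 7.3 m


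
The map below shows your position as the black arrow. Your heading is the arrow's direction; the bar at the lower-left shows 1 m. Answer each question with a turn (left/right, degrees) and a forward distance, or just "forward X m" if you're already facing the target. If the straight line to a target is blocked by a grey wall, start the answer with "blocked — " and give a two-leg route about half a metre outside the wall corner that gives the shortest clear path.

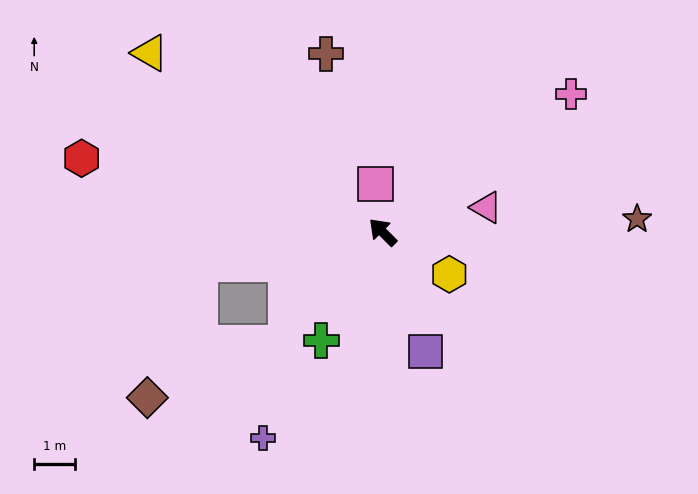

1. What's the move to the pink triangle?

turn right 122°, forward 2.6 m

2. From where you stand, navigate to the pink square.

turn right 36°, forward 1.2 m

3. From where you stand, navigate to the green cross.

turn left 106°, forward 3.0 m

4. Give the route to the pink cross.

turn right 99°, forward 5.7 m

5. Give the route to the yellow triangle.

turn left 7°, forward 7.1 m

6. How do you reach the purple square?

turn left 155°, forward 3.1 m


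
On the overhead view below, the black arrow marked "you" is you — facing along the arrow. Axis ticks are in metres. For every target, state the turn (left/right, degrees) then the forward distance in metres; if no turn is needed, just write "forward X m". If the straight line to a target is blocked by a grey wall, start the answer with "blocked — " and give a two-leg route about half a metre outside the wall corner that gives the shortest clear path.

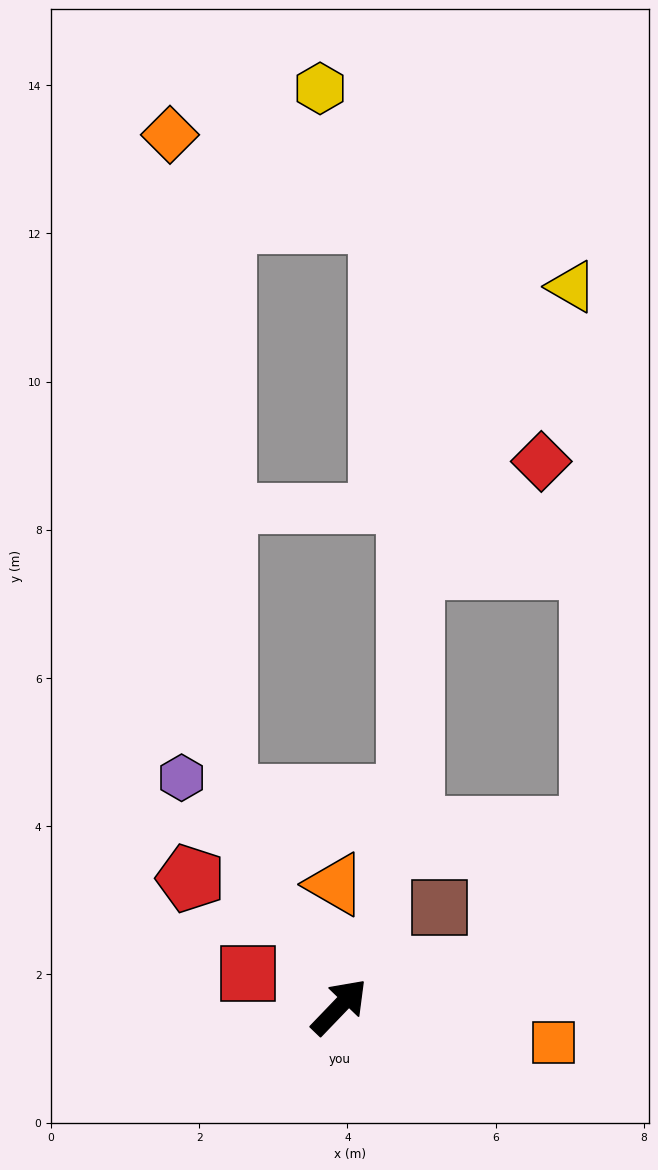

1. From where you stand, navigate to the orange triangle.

turn left 46°, forward 1.7 m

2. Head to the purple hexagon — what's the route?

turn left 78°, forward 3.8 m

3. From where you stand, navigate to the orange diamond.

blocked — turn left 72°, forward 3.2 m, then turn right 23°, forward 9.0 m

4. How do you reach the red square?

turn left 114°, forward 1.3 m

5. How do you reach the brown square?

forward 1.9 m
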